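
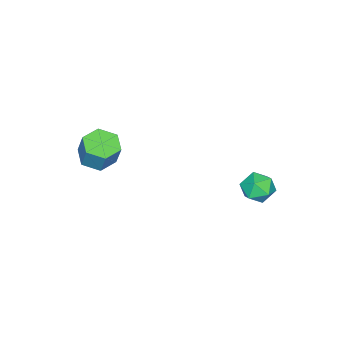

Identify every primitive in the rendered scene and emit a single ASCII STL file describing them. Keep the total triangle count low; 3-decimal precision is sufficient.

solid 
facet normal 0.292 0.648 0.703
outer loop
vertex -2.959 4.738 -0.981
vertex -3.764 4.442 -0.373
vertex -2.84 3.946 -0.3
endloop
endfacet
facet normal 0.851 0.410 0.328
outer loop
vertex -2.959 4.738 -0.981
vertex -2.84 3.946 -0.3
vertex -2.432 3.873 -1.267
endloop
endfacet
facet normal 0.740 0.569 -0.359
outer loop
vertex -2.959 4.738 -0.981
vertex -2.432 3.873 -1.267
vertex -3.105 4.325 -1.937
endloop
endfacet
facet normal 0.113 0.906 -0.409
outer loop
vertex -2.959 4.738 -0.981
vertex -3.105 4.325 -1.937
vertex -3.928 4.677 -1.385
endloop
endfacet
facet normal -0.164 0.955 0.248
outer loop
vertex -2.959 4.738 -0.981
vertex -3.928 4.677 -1.385
vertex -3.764 4.442 -0.373
endloop
endfacet
facet normal 0.870 -0.300 0.390
outer loop
vertex -2.432 3.873 -1.267
vertex -2.84 3.946 -0.3
vertex -2.912 3.043 -0.835
endloop
endfacet
facet normal -0.033 0.085 0.996
outer loop
vertex -2.84 3.946 -0.3
vertex -3.764 4.442 -0.373
vertex -3.735 3.395 -0.283
endloop
endfacet
facet normal -0.771 0.581 0.260
outer loop
vertex -3.764 4.442 -0.373
vertex -3.928 4.677 -1.385
vertex -4.408 3.847 -0.953
endloop
endfacet
facet normal -0.324 0.501 -0.802
outer loop
vertex -3.928 4.677 -1.385
vertex -3.105 4.325 -1.937
vertex -4.0 3.774 -1.92
endloop
endfacet
facet normal 0.690 -0.043 -0.722
outer loop
vertex -3.105 4.325 -1.937
vertex -2.432 3.873 -1.267
vertex -3.076 3.278 -1.847
endloop
endfacet
facet normal -0.113 -0.906 0.409
outer loop
vertex -3.881 2.982 -1.239
vertex -2.912 3.043 -0.835
vertex -3.735 3.395 -0.283
endloop
endfacet
facet normal -0.740 -0.569 0.359
outer loop
vertex -3.881 2.982 -1.239
vertex -3.735 3.395 -0.283
vertex -4.408 3.847 -0.953
endloop
endfacet
facet normal -0.851 -0.410 -0.328
outer loop
vertex -3.881 2.982 -1.239
vertex -4.408 3.847 -0.953
vertex -4.0 3.774 -1.92
endloop
endfacet
facet normal -0.292 -0.648 -0.703
outer loop
vertex -3.881 2.982 -1.239
vertex -4.0 3.774 -1.92
vertex -3.076 3.278 -1.847
endloop
endfacet
facet normal 0.164 -0.955 -0.248
outer loop
vertex -3.881 2.982 -1.239
vertex -3.076 3.278 -1.847
vertex -2.912 3.043 -0.835
endloop
endfacet
facet normal 0.324 -0.501 0.802
outer loop
vertex -3.735 3.395 -0.283
vertex -2.912 3.043 -0.835
vertex -2.84 3.946 -0.3
endloop
endfacet
facet normal -0.690 0.043 0.722
outer loop
vertex -4.408 3.847 -0.953
vertex -3.735 3.395 -0.283
vertex -3.764 4.442 -0.373
endloop
endfacet
facet normal -0.870 0.300 -0.390
outer loop
vertex -4.0 3.774 -1.92
vertex -4.408 3.847 -0.953
vertex -3.928 4.677 -1.385
endloop
endfacet
facet normal 0.033 -0.085 -0.996
outer loop
vertex -3.076 3.278 -1.847
vertex -4.0 3.774 -1.92
vertex -3.105 4.325 -1.937
endloop
endfacet
facet normal 0.771 -0.581 -0.260
outer loop
vertex -2.912 3.043 -0.835
vertex -3.076 3.278 -1.847
vertex -2.432 3.873 -1.267
endloop
endfacet
facet normal -0.187 -0.338 -0.922
outer loop
vertex 2.113 -2.233 1.659
vertex 1.408 -2.907 2.049
vertex 1.108 -1.943 1.757
endloop
endfacet
facet normal 0.223 0.900 -0.374
outer loop
vertex 2.113 -2.233 1.659
vertex 1.108 -1.943 1.757
vertex 2.397 -1.72 3.062
endloop
endfacet
facet normal 0.224 0.900 -0.375
outer loop
vertex 2.397 -1.72 3.062
vertex 1.108 -1.943 1.757
vertex 1.392 -1.43 3.159
endloop
endfacet
facet normal 0.187 0.338 0.923
outer loop
vertex 2.397 -1.72 3.062
vertex 1.392 -1.43 3.159
vertex 1.692 -2.393 3.451
endloop
endfacet
facet normal -0.187 -0.338 -0.922
outer loop
vertex 1.108 -1.943 1.757
vertex 1.408 -2.907 2.049
vertex 0.403 -2.617 2.147
endloop
endfacet
facet normal -0.717 0.689 -0.107
outer loop
vertex 1.108 -1.943 1.757
vertex 0.403 -2.617 2.147
vertex 1.392 -1.43 3.159
endloop
endfacet
facet normal -0.717 0.689 -0.107
outer loop
vertex 1.392 -1.43 3.159
vertex 0.403 -2.617 2.147
vertex 0.687 -2.104 3.549
endloop
endfacet
facet normal 0.187 0.338 0.922
outer loop
vertex 1.392 -1.43 3.159
vertex 0.687 -2.104 3.549
vertex 1.692 -2.393 3.451
endloop
endfacet
facet normal -0.187 -0.337 -0.923
outer loop
vertex 0.403 -2.617 2.147
vertex 1.408 -2.907 2.049
vertex 0.703 -3.58 2.438
endloop
endfacet
facet normal -0.940 -0.212 0.268
outer loop
vertex 0.403 -2.617 2.147
vertex 0.703 -3.58 2.438
vertex 0.687 -2.104 3.549
endloop
endfacet
facet normal -0.940 -0.212 0.268
outer loop
vertex 0.687 -2.104 3.549
vertex 0.703 -3.58 2.438
vertex 0.987 -3.067 3.841
endloop
endfacet
facet normal 0.187 0.338 0.922
outer loop
vertex 0.687 -2.104 3.549
vertex 0.987 -3.067 3.841
vertex 1.692 -2.393 3.451
endloop
endfacet
facet normal -0.187 -0.338 -0.923
outer loop
vertex 0.703 -3.58 2.438
vertex 1.408 -2.907 2.049
vertex 1.708 -3.87 2.341
endloop
endfacet
facet normal -0.224 -0.900 0.374
outer loop
vertex 0.703 -3.58 2.438
vertex 1.708 -3.87 2.341
vertex 0.987 -3.067 3.841
endloop
endfacet
facet normal -0.223 -0.900 0.375
outer loop
vertex 0.987 -3.067 3.841
vertex 1.708 -3.87 2.341
vertex 1.992 -3.357 3.743
endloop
endfacet
facet normal 0.187 0.338 0.922
outer loop
vertex 0.987 -3.067 3.841
vertex 1.992 -3.357 3.743
vertex 1.692 -2.393 3.451
endloop
endfacet
facet normal -0.187 -0.338 -0.922
outer loop
vertex 1.708 -3.87 2.341
vertex 1.408 -2.907 2.049
vertex 2.413 -3.196 1.951
endloop
endfacet
facet normal 0.717 -0.689 0.107
outer loop
vertex 1.708 -3.87 2.341
vertex 2.413 -3.196 1.951
vertex 1.992 -3.357 3.743
endloop
endfacet
facet normal 0.717 -0.689 0.107
outer loop
vertex 1.992 -3.357 3.743
vertex 2.413 -3.196 1.951
vertex 2.697 -2.683 3.353
endloop
endfacet
facet normal 0.187 0.338 0.922
outer loop
vertex 1.992 -3.357 3.743
vertex 2.697 -2.683 3.353
vertex 1.692 -2.393 3.451
endloop
endfacet
facet normal -0.187 -0.338 -0.922
outer loop
vertex 2.413 -3.196 1.951
vertex 1.408 -2.907 2.049
vertex 2.113 -2.233 1.659
endloop
endfacet
facet normal 0.940 0.212 -0.268
outer loop
vertex 2.413 -3.196 1.951
vertex 2.113 -2.233 1.659
vertex 2.697 -2.683 3.353
endloop
endfacet
facet normal 0.940 0.212 -0.268
outer loop
vertex 2.697 -2.683 3.353
vertex 2.113 -2.233 1.659
vertex 2.397 -1.72 3.062
endloop
endfacet
facet normal 0.187 0.337 0.923
outer loop
vertex 2.697 -2.683 3.353
vertex 2.397 -1.72 3.062
vertex 1.692 -2.393 3.451
endloop
endfacet

endsolid


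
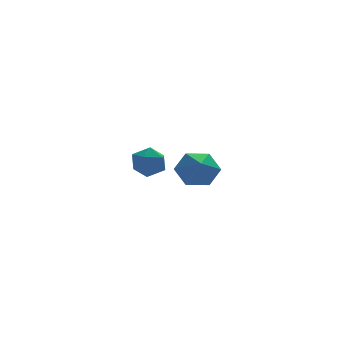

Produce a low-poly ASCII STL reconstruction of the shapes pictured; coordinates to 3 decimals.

solid 
facet normal 0.204 0.828 -0.523
outer loop
vertex 0.083 -2.899 2.485
vertex -0.891 -2.633 2.526
vertex -0.254 -2.333 3.25
endloop
endfacet
facet normal 0.719 -0.368 0.589
outer loop
vertex 0.083 -2.899 2.485
vertex -0.254 -2.333 3.25
vertex -1.229 -4.007 3.394
endloop
endfacet
facet normal 0.205 0.827 -0.523
outer loop
vertex -0.254 -2.333 3.25
vertex -0.891 -2.633 2.526
vertex -1.227 -2.066 3.291
endloop
endfacet
facet normal 0.057 0.053 0.997
outer loop
vertex -0.254 -2.333 3.25
vertex -1.227 -2.066 3.291
vertex -1.229 -4.007 3.394
endloop
endfacet
facet normal 0.204 0.827 -0.523
outer loop
vertex -1.227 -2.066 3.291
vertex -0.891 -2.633 2.526
vertex -1.864 -2.367 2.567
endloop
endfacet
facet normal -0.758 0.035 0.652
outer loop
vertex -1.227 -2.066 3.291
vertex -1.864 -2.367 2.567
vertex -1.229 -4.007 3.394
endloop
endfacet
facet normal 0.204 0.828 -0.523
outer loop
vertex -1.864 -2.367 2.567
vertex -0.891 -2.633 2.526
vertex -1.528 -2.933 1.802
endloop
endfacet
facet normal -0.910 -0.403 -0.101
outer loop
vertex -1.864 -2.367 2.567
vertex -1.528 -2.933 1.802
vertex -1.229 -4.007 3.394
endloop
endfacet
facet normal 0.205 0.827 -0.523
outer loop
vertex -1.528 -2.933 1.802
vertex -0.891 -2.633 2.526
vertex -0.554 -3.2 1.761
endloop
endfacet
facet normal -0.247 -0.824 -0.510
outer loop
vertex -1.528 -2.933 1.802
vertex -0.554 -3.2 1.761
vertex -1.229 -4.007 3.394
endloop
endfacet
facet normal 0.204 0.827 -0.523
outer loop
vertex -0.554 -3.2 1.761
vertex -0.891 -2.633 2.526
vertex 0.083 -2.899 2.485
endloop
endfacet
facet normal 0.568 -0.807 -0.164
outer loop
vertex -0.554 -3.2 1.761
vertex 0.083 -2.899 2.485
vertex -1.229 -4.007 3.394
endloop
endfacet
facet normal -0.213 0.642 0.737
outer loop
vertex -1.307 3.351 1.413
vertex -2.07 2.867 1.614
vertex -1.269 2.659 2.027
endloop
endfacet
facet normal 0.492 0.593 0.638
outer loop
vertex -1.307 3.351 1.413
vertex -1.269 2.659 2.027
vertex -0.591 2.764 1.406
endloop
endfacet
facet normal 0.633 0.773 -0.040
outer loop
vertex -1.307 3.351 1.413
vertex -0.591 2.764 1.406
vertex -0.974 3.037 0.609
endloop
endfacet
facet normal 0.015 0.933 -0.358
outer loop
vertex -1.307 3.351 1.413
vertex -0.974 3.037 0.609
vertex -1.888 3.101 0.738
endloop
endfacet
facet normal -0.509 0.852 0.122
outer loop
vertex -1.307 3.351 1.413
vertex -1.888 3.101 0.738
vertex -2.07 2.867 1.614
endloop
endfacet
facet normal 0.680 -0.090 0.728
outer loop
vertex -0.591 2.764 1.406
vertex -1.269 2.659 2.027
vertex -0.912 1.919 1.602
endloop
endfacet
facet normal -0.460 -0.010 0.888
outer loop
vertex -1.269 2.659 2.027
vertex -2.07 2.867 1.614
vertex -1.826 1.983 1.731
endloop
endfacet
facet normal -0.937 0.331 -0.106
outer loop
vertex -2.07 2.867 1.614
vertex -1.888 3.101 0.738
vertex -2.209 2.256 0.934
endloop
endfacet
facet normal -0.092 0.462 -0.882
outer loop
vertex -1.888 3.101 0.738
vertex -0.974 3.037 0.609
vertex -1.531 2.361 0.313
endloop
endfacet
facet normal 0.908 0.202 -0.367
outer loop
vertex -0.974 3.037 0.609
vertex -0.591 2.764 1.406
vertex -0.73 2.153 0.726
endloop
endfacet
facet normal -0.015 -0.933 0.358
outer loop
vertex -1.493 1.669 0.927
vertex -0.912 1.919 1.602
vertex -1.826 1.983 1.731
endloop
endfacet
facet normal -0.633 -0.773 0.040
outer loop
vertex -1.493 1.669 0.927
vertex -1.826 1.983 1.731
vertex -2.209 2.256 0.934
endloop
endfacet
facet normal -0.492 -0.593 -0.638
outer loop
vertex -1.493 1.669 0.927
vertex -2.209 2.256 0.934
vertex -1.531 2.361 0.313
endloop
endfacet
facet normal 0.213 -0.642 -0.737
outer loop
vertex -1.493 1.669 0.927
vertex -1.531 2.361 0.313
vertex -0.73 2.153 0.726
endloop
endfacet
facet normal 0.509 -0.852 -0.122
outer loop
vertex -1.493 1.669 0.927
vertex -0.73 2.153 0.726
vertex -0.912 1.919 1.602
endloop
endfacet
facet normal 0.092 -0.462 0.882
outer loop
vertex -1.826 1.983 1.731
vertex -0.912 1.919 1.602
vertex -1.269 2.659 2.027
endloop
endfacet
facet normal -0.908 -0.202 0.367
outer loop
vertex -2.209 2.256 0.934
vertex -1.826 1.983 1.731
vertex -2.07 2.867 1.614
endloop
endfacet
facet normal -0.680 0.090 -0.728
outer loop
vertex -1.531 2.361 0.313
vertex -2.209 2.256 0.934
vertex -1.888 3.101 0.738
endloop
endfacet
facet normal 0.460 0.010 -0.888
outer loop
vertex -0.73 2.153 0.726
vertex -1.531 2.361 0.313
vertex -0.974 3.037 0.609
endloop
endfacet
facet normal 0.937 -0.331 0.106
outer loop
vertex -0.912 1.919 1.602
vertex -0.73 2.153 0.726
vertex -0.591 2.764 1.406
endloop
endfacet

endsolid


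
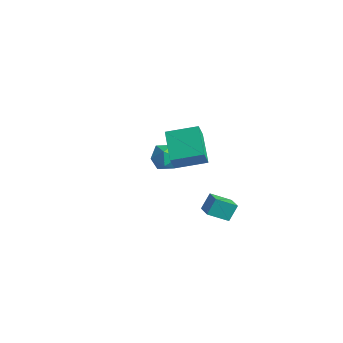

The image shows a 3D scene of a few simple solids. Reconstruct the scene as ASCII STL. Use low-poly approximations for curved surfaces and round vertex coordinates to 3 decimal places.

solid 
facet normal -0.595 -0.594 0.541
outer loop
vertex 1.39 -0.185 -1.383
vertex 0.724 0.212 -1.679
vertex 1.343 -0.825 -2.137
endloop
endfacet
facet normal 0.803 -0.478 0.356
outer loop
vertex 2.116 -0.052 -2.841
vertex 1.39 -0.185 -1.383
vertex 1.343 -0.825 -2.137
endloop
endfacet
facet normal -0.595 -0.594 0.541
outer loop
vertex 1.343 -0.825 -2.137
vertex 0.724 0.212 -1.679
vertex 0.677 -0.428 -2.433
endloop
endfacet
facet normal -0.047 -0.647 -0.761
outer loop
vertex 0.677 -0.428 -2.433
vertex 2.116 -0.052 -2.841
vertex 1.343 -0.825 -2.137
endloop
endfacet
facet normal 0.047 0.647 0.761
outer loop
vertex 1.39 -0.185 -1.383
vertex 1.497 0.985 -2.383
vertex 0.724 0.212 -1.679
endloop
endfacet
facet normal 0.803 -0.478 0.356
outer loop
vertex 2.163 0.588 -2.087
vertex 1.39 -0.185 -1.383
vertex 2.116 -0.052 -2.841
endloop
endfacet
facet normal 0.047 0.647 0.761
outer loop
vertex 2.163 0.588 -2.087
vertex 1.497 0.985 -2.383
vertex 1.39 -0.185 -1.383
endloop
endfacet
facet normal -0.803 0.478 -0.356
outer loop
vertex 0.724 0.212 -1.679
vertex 1.497 0.985 -2.383
vertex 0.677 -0.428 -2.433
endloop
endfacet
facet normal -0.047 -0.647 -0.761
outer loop
vertex 1.45 0.345 -3.137
vertex 2.116 -0.052 -2.841
vertex 0.677 -0.428 -2.433
endloop
endfacet
facet normal -0.803 0.478 -0.356
outer loop
vertex 0.677 -0.428 -2.433
vertex 1.497 0.985 -2.383
vertex 1.45 0.345 -3.137
endloop
endfacet
facet normal 0.595 0.594 -0.541
outer loop
vertex 1.45 0.345 -3.137
vertex 2.163 0.588 -2.087
vertex 2.116 -0.052 -2.841
endloop
endfacet
facet normal 0.595 0.594 -0.541
outer loop
vertex 1.497 0.985 -2.383
vertex 2.163 0.588 -2.087
vertex 1.45 0.345 -3.137
endloop
endfacet
facet normal -0.675 0.627 0.388
outer loop
vertex -0.211 -2.142 4.647
vertex 0.966 -1.081 4.981
vertex -0.374 -1.594 3.479
endloop
endfacet
facet normal -0.727 -0.655 -0.206
outer loop
vertex 0.774 -2.659 2.819
vertex -0.211 -2.142 4.647
vertex -0.374 -1.594 3.479
endloop
endfacet
facet normal -0.676 0.626 0.389
outer loop
vertex -0.374 -1.594 3.479
vertex 0.966 -1.081 4.981
vertex 0.803 -0.532 3.814
endloop
endfacet
facet normal -0.125 0.422 -0.898
outer loop
vertex 0.803 -0.532 3.814
vertex 0.774 -2.659 2.819
vertex -0.374 -1.594 3.479
endloop
endfacet
facet normal 0.125 -0.422 0.898
outer loop
vertex -0.211 -2.142 4.647
vertex 2.114 -2.146 4.321
vertex 0.966 -1.081 4.981
endloop
endfacet
facet normal -0.727 -0.655 -0.207
outer loop
vertex 0.937 -3.208 3.986
vertex -0.211 -2.142 4.647
vertex 0.774 -2.659 2.819
endloop
endfacet
facet normal 0.125 -0.422 0.898
outer loop
vertex 0.937 -3.208 3.986
vertex 2.114 -2.146 4.321
vertex -0.211 -2.142 4.647
endloop
endfacet
facet normal 0.727 0.655 0.207
outer loop
vertex 0.966 -1.081 4.981
vertex 2.114 -2.146 4.321
vertex 0.803 -0.532 3.814
endloop
endfacet
facet normal -0.125 0.422 -0.898
outer loop
vertex 1.951 -1.598 3.153
vertex 0.774 -2.659 2.819
vertex 0.803 -0.532 3.814
endloop
endfacet
facet normal 0.727 0.655 0.206
outer loop
vertex 0.803 -0.532 3.814
vertex 2.114 -2.146 4.321
vertex 1.951 -1.598 3.153
endloop
endfacet
facet normal 0.675 -0.627 -0.389
outer loop
vertex 1.951 -1.598 3.153
vertex 0.937 -3.208 3.986
vertex 0.774 -2.659 2.819
endloop
endfacet
facet normal 0.676 -0.627 -0.388
outer loop
vertex 2.114 -2.146 4.321
vertex 0.937 -3.208 3.986
vertex 1.951 -1.598 3.153
endloop
endfacet
facet normal -0.952 0.301 0.065
outer loop
vertex -2.615 0.952 -0.61
vertex -2.876 0.179 -0.855
vertex -2.766 0.349 -0.028
endloop
endfacet
facet normal -0.541 0.650 0.533
outer loop
vertex -2.615 0.952 -0.61
vertex -2.766 0.349 -0.028
vertex -2.084 0.854 0.048
endloop
endfacet
facet normal -0.027 0.985 0.169
outer loop
vertex -2.615 0.952 -0.61
vertex -2.084 0.854 0.048
vertex -1.774 0.996 -0.732
endloop
endfacet
facet normal -0.120 0.843 -0.525
outer loop
vertex -2.615 0.952 -0.61
vertex -1.774 0.996 -0.732
vertex -2.263 0.579 -1.29
endloop
endfacet
facet normal -0.691 0.420 -0.588
outer loop
vertex -2.615 0.952 -0.61
vertex -2.263 0.579 -1.29
vertex -2.876 0.179 -0.855
endloop
endfacet
facet normal -0.231 0.168 0.958
outer loop
vertex -2.084 0.854 0.048
vertex -2.766 0.349 -0.028
vertex -2.017 0.021 0.21
endloop
endfacet
facet normal -0.895 -0.399 0.201
outer loop
vertex -2.766 0.349 -0.028
vertex -2.876 0.179 -0.855
vertex -2.506 -0.396 -0.348
endloop
endfacet
facet normal -0.474 -0.205 -0.856
outer loop
vertex -2.876 0.179 -0.855
vertex -2.263 0.579 -1.29
vertex -2.196 -0.254 -1.128
endloop
endfacet
facet normal 0.450 0.480 -0.753
outer loop
vertex -2.263 0.579 -1.29
vertex -1.774 0.996 -0.732
vertex -1.514 0.251 -1.052
endloop
endfacet
facet normal 0.600 0.710 0.368
outer loop
vertex -1.774 0.996 -0.732
vertex -2.084 0.854 0.048
vertex -1.404 0.421 -0.225
endloop
endfacet
facet normal 0.120 -0.843 0.525
outer loop
vertex -1.665 -0.352 -0.47
vertex -2.017 0.021 0.21
vertex -2.506 -0.396 -0.348
endloop
endfacet
facet normal 0.027 -0.985 -0.169
outer loop
vertex -1.665 -0.352 -0.47
vertex -2.506 -0.396 -0.348
vertex -2.196 -0.254 -1.128
endloop
endfacet
facet normal 0.541 -0.650 -0.533
outer loop
vertex -1.665 -0.352 -0.47
vertex -2.196 -0.254 -1.128
vertex -1.514 0.251 -1.052
endloop
endfacet
facet normal 0.952 -0.301 -0.065
outer loop
vertex -1.665 -0.352 -0.47
vertex -1.514 0.251 -1.052
vertex -1.404 0.421 -0.225
endloop
endfacet
facet normal 0.691 -0.420 0.588
outer loop
vertex -1.665 -0.352 -0.47
vertex -1.404 0.421 -0.225
vertex -2.017 0.021 0.21
endloop
endfacet
facet normal -0.450 -0.480 0.753
outer loop
vertex -2.506 -0.396 -0.348
vertex -2.017 0.021 0.21
vertex -2.766 0.349 -0.028
endloop
endfacet
facet normal -0.600 -0.710 -0.368
outer loop
vertex -2.196 -0.254 -1.128
vertex -2.506 -0.396 -0.348
vertex -2.876 0.179 -0.855
endloop
endfacet
facet normal 0.231 -0.168 -0.958
outer loop
vertex -1.514 0.251 -1.052
vertex -2.196 -0.254 -1.128
vertex -2.263 0.579 -1.29
endloop
endfacet
facet normal 0.895 0.399 -0.201
outer loop
vertex -1.404 0.421 -0.225
vertex -1.514 0.251 -1.052
vertex -1.774 0.996 -0.732
endloop
endfacet
facet normal 0.474 0.205 0.856
outer loop
vertex -2.017 0.021 0.21
vertex -1.404 0.421 -0.225
vertex -2.084 0.854 0.048
endloop
endfacet

endsolid


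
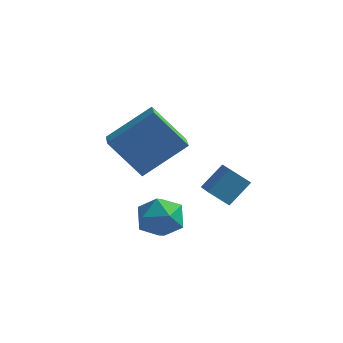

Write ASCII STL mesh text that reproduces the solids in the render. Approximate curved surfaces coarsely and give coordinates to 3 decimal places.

solid 
facet normal -0.732 0.681 0.022
outer loop
vertex -2.207 1.633 -3.748
vertex -2.528 1.264 -3.025
vertex -1.934 1.901 -2.963
endloop
endfacet
facet normal -0.141 0.951 -0.275
outer loop
vertex -2.207 1.633 -3.748
vertex -1.934 1.901 -2.963
vertex -1.36 1.798 -3.613
endloop
endfacet
facet normal 0.027 0.545 -0.838
outer loop
vertex -2.207 1.633 -3.748
vertex -1.36 1.798 -3.613
vertex -1.6 1.098 -4.076
endloop
endfacet
facet normal -0.458 0.024 -0.888
outer loop
vertex -2.207 1.633 -3.748
vertex -1.6 1.098 -4.076
vertex -2.321 0.768 -3.713
endloop
endfacet
facet normal -0.928 0.108 -0.357
outer loop
vertex -2.207 1.633 -3.748
vertex -2.321 0.768 -3.713
vertex -2.528 1.264 -3.025
endloop
endfacet
facet normal 0.388 0.900 0.200
outer loop
vertex -1.36 1.798 -3.613
vertex -1.934 1.901 -2.963
vertex -1.159 1.532 -2.807
endloop
endfacet
facet normal -0.567 0.462 0.682
outer loop
vertex -1.934 1.901 -2.963
vertex -2.528 1.264 -3.025
vertex -1.88 1.202 -2.444
endloop
endfacet
facet normal -0.884 -0.463 0.068
outer loop
vertex -2.528 1.264 -3.025
vertex -2.321 0.768 -3.713
vertex -2.12 0.502 -2.907
endloop
endfacet
facet normal -0.125 -0.598 -0.792
outer loop
vertex -2.321 0.768 -3.713
vertex -1.6 1.098 -4.076
vertex -1.546 0.399 -3.557
endloop
endfacet
facet normal 0.660 0.244 -0.710
outer loop
vertex -1.6 1.098 -4.076
vertex -1.36 1.798 -3.613
vertex -0.952 1.036 -3.495
endloop
endfacet
facet normal 0.458 -0.024 0.888
outer loop
vertex -1.273 0.667 -2.772
vertex -1.159 1.532 -2.807
vertex -1.88 1.202 -2.444
endloop
endfacet
facet normal -0.027 -0.545 0.838
outer loop
vertex -1.273 0.667 -2.772
vertex -1.88 1.202 -2.444
vertex -2.12 0.502 -2.907
endloop
endfacet
facet normal 0.141 -0.951 0.275
outer loop
vertex -1.273 0.667 -2.772
vertex -2.12 0.502 -2.907
vertex -1.546 0.399 -3.557
endloop
endfacet
facet normal 0.732 -0.681 -0.022
outer loop
vertex -1.273 0.667 -2.772
vertex -1.546 0.399 -3.557
vertex -0.952 1.036 -3.495
endloop
endfacet
facet normal 0.928 -0.108 0.357
outer loop
vertex -1.273 0.667 -2.772
vertex -0.952 1.036 -3.495
vertex -1.159 1.532 -2.807
endloop
endfacet
facet normal 0.125 0.598 0.792
outer loop
vertex -1.88 1.202 -2.444
vertex -1.159 1.532 -2.807
vertex -1.934 1.901 -2.963
endloop
endfacet
facet normal -0.660 -0.244 0.710
outer loop
vertex -2.12 0.502 -2.907
vertex -1.88 1.202 -2.444
vertex -2.528 1.264 -3.025
endloop
endfacet
facet normal -0.388 -0.900 -0.200
outer loop
vertex -1.546 0.399 -3.557
vertex -2.12 0.502 -2.907
vertex -2.321 0.768 -3.713
endloop
endfacet
facet normal 0.567 -0.462 -0.682
outer loop
vertex -0.952 1.036 -3.495
vertex -1.546 0.399 -3.557
vertex -1.6 1.098 -4.076
endloop
endfacet
facet normal 0.884 0.463 -0.068
outer loop
vertex -1.159 1.532 -2.807
vertex -0.952 1.036 -3.495
vertex -1.36 1.798 -3.613
endloop
endfacet
facet normal -0.505 0.783 -0.362
outer loop
vertex -0.942 2.88 -2.804
vertex -0.431 3.555 -2.056
vertex -0.274 3.035 -3.402
endloop
endfacet
facet normal -0.454 -0.597 -0.661
outer loop
vertex 0.171 2.345 -3.084
vertex -0.942 2.88 -2.804
vertex -0.274 3.035 -3.402
endloop
endfacet
facet normal -0.505 0.784 -0.362
outer loop
vertex -0.274 3.035 -3.402
vertex -0.431 3.555 -2.056
vertex 0.238 3.71 -2.654
endloop
endfacet
facet normal 0.734 0.171 -0.657
outer loop
vertex 0.238 3.71 -2.654
vertex 0.171 2.345 -3.084
vertex -0.274 3.035 -3.402
endloop
endfacet
facet normal -0.735 -0.171 0.656
outer loop
vertex -0.942 2.88 -2.804
vertex 0.014 2.865 -1.738
vertex -0.431 3.555 -2.056
endloop
endfacet
facet normal -0.453 -0.597 -0.662
outer loop
vertex -0.498 2.19 -2.486
vertex -0.942 2.88 -2.804
vertex 0.171 2.345 -3.084
endloop
endfacet
facet normal -0.735 -0.170 0.657
outer loop
vertex -0.498 2.19 -2.486
vertex 0.014 2.865 -1.738
vertex -0.942 2.88 -2.804
endloop
endfacet
facet normal 0.453 0.597 0.662
outer loop
vertex -0.431 3.555 -2.056
vertex 0.014 2.865 -1.738
vertex 0.238 3.71 -2.654
endloop
endfacet
facet normal 0.735 0.171 -0.656
outer loop
vertex 0.682 3.02 -2.336
vertex 0.171 2.345 -3.084
vertex 0.238 3.71 -2.654
endloop
endfacet
facet normal 0.454 0.597 0.662
outer loop
vertex 0.238 3.71 -2.654
vertex 0.014 2.865 -1.738
vertex 0.682 3.02 -2.336
endloop
endfacet
facet normal 0.505 -0.783 0.362
outer loop
vertex 0.682 3.02 -2.336
vertex -0.498 2.19 -2.486
vertex 0.171 2.345 -3.084
endloop
endfacet
facet normal 0.505 -0.784 0.361
outer loop
vertex 0.014 2.865 -1.738
vertex -0.498 2.19 -2.486
vertex 0.682 3.02 -2.336
endloop
endfacet
facet normal -0.651 -0.492 -0.578
outer loop
vertex -3.327 0.728 0.148
vertex -3.716 1.677 -0.221
vertex -2.181 0.704 -1.121
endloop
endfacet
facet normal 0.357 -0.871 0.339
outer loop
vertex -0.964 1.623 -0.039
vertex -3.327 0.728 0.148
vertex -2.181 0.704 -1.121
endloop
endfacet
facet normal -0.651 -0.492 -0.578
outer loop
vertex -2.181 0.704 -1.121
vertex -3.716 1.677 -0.221
vertex -2.57 1.653 -1.49
endloop
endfacet
facet normal 0.670 -0.014 -0.742
outer loop
vertex -2.57 1.653 -1.49
vertex -0.964 1.623 -0.039
vertex -2.181 0.704 -1.121
endloop
endfacet
facet normal -0.670 0.014 0.742
outer loop
vertex -3.327 0.728 0.148
vertex -2.499 2.596 0.861
vertex -3.716 1.677 -0.221
endloop
endfacet
facet normal 0.357 -0.871 0.339
outer loop
vertex -2.11 1.647 1.23
vertex -3.327 0.728 0.148
vertex -0.964 1.623 -0.039
endloop
endfacet
facet normal -0.670 0.014 0.742
outer loop
vertex -2.11 1.647 1.23
vertex -2.499 2.596 0.861
vertex -3.327 0.728 0.148
endloop
endfacet
facet normal -0.357 0.871 -0.339
outer loop
vertex -3.716 1.677 -0.221
vertex -2.499 2.596 0.861
vertex -2.57 1.653 -1.49
endloop
endfacet
facet normal 0.670 -0.014 -0.742
outer loop
vertex -1.353 2.572 -0.408
vertex -0.964 1.623 -0.039
vertex -2.57 1.653 -1.49
endloop
endfacet
facet normal -0.357 0.871 -0.339
outer loop
vertex -2.57 1.653 -1.49
vertex -2.499 2.596 0.861
vertex -1.353 2.572 -0.408
endloop
endfacet
facet normal 0.651 0.492 0.578
outer loop
vertex -1.353 2.572 -0.408
vertex -2.11 1.647 1.23
vertex -0.964 1.623 -0.039
endloop
endfacet
facet normal 0.651 0.492 0.578
outer loop
vertex -2.499 2.596 0.861
vertex -2.11 1.647 1.23
vertex -1.353 2.572 -0.408
endloop
endfacet

endsolid


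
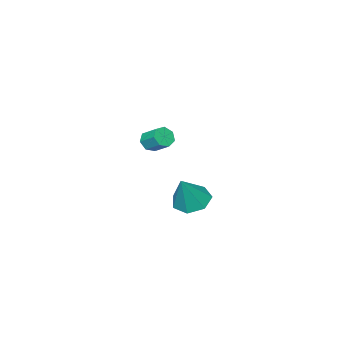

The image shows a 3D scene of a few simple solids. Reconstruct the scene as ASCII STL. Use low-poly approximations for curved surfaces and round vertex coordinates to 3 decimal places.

solid 
facet normal -0.003 -0.829 -0.559
outer loop
vertex 4.027 -1.776 3.178
vertex 3.528 -1.971 3.47
vertex 3.565 -1.631 2.965
endloop
endfacet
facet normal 0.487 0.486 -0.725
outer loop
vertex 4.027 -1.776 3.178
vertex 3.565 -1.631 2.965
vertex 4.031 -0.855 3.798
endloop
endfacet
facet normal 0.488 0.485 -0.725
outer loop
vertex 4.031 -0.855 3.798
vertex 3.565 -1.631 2.965
vertex 3.569 -0.71 3.584
endloop
endfacet
facet normal 0.003 0.831 0.557
outer loop
vertex 4.031 -0.855 3.798
vertex 3.569 -0.71 3.584
vertex 3.532 -1.049 4.09
endloop
endfacet
facet normal -0.004 -0.829 -0.559
outer loop
vertex 3.565 -1.631 2.965
vertex 3.528 -1.971 3.47
vertex 3.075 -1.741 3.132
endloop
endfacet
facet normal -0.378 0.518 -0.768
outer loop
vertex 3.565 -1.631 2.965
vertex 3.075 -1.741 3.132
vertex 3.569 -0.71 3.584
endloop
endfacet
facet normal -0.379 0.518 -0.767
outer loop
vertex 3.569 -0.71 3.584
vertex 3.075 -1.741 3.132
vertex 3.079 -0.82 3.752
endloop
endfacet
facet normal 0.004 0.831 0.557
outer loop
vertex 3.569 -0.71 3.584
vertex 3.079 -0.82 3.752
vertex 3.532 -1.049 4.09
endloop
endfacet
facet normal -0.005 -0.830 -0.558
outer loop
vertex 3.075 -1.741 3.132
vertex 3.528 -1.971 3.47
vertex 2.926 -2.024 3.554
endloop
endfacet
facet normal -0.960 0.160 -0.232
outer loop
vertex 3.075 -1.741 3.132
vertex 2.926 -2.024 3.554
vertex 3.079 -0.82 3.752
endloop
endfacet
facet normal -0.959 0.160 -0.232
outer loop
vertex 3.079 -0.82 3.752
vertex 2.926 -2.024 3.554
vertex 2.93 -1.103 4.173
endloop
endfacet
facet normal 0.003 0.829 0.559
outer loop
vertex 3.079 -0.82 3.752
vertex 2.93 -1.103 4.173
vertex 3.532 -1.049 4.09
endloop
endfacet
facet normal -0.005 -0.830 -0.558
outer loop
vertex 2.926 -2.024 3.554
vertex 3.528 -1.971 3.47
vertex 3.23 -2.267 3.913
endloop
endfacet
facet normal -0.819 -0.318 0.478
outer loop
vertex 2.926 -2.024 3.554
vertex 3.23 -2.267 3.913
vertex 2.93 -1.103 4.173
endloop
endfacet
facet normal -0.819 -0.318 0.478
outer loop
vertex 2.93 -1.103 4.173
vertex 3.23 -2.267 3.913
vertex 3.234 -1.346 4.532
endloop
endfacet
facet normal 0.003 0.829 0.559
outer loop
vertex 2.93 -1.103 4.173
vertex 3.234 -1.346 4.532
vertex 3.532 -1.049 4.09
endloop
endfacet
facet normal -0.003 -0.830 -0.557
outer loop
vertex 3.23 -2.267 3.913
vertex 3.528 -1.971 3.47
vertex 3.759 -2.286 3.938
endloop
endfacet
facet normal -0.059 -0.557 0.829
outer loop
vertex 3.23 -2.267 3.913
vertex 3.759 -2.286 3.938
vertex 3.234 -1.346 4.532
endloop
endfacet
facet normal -0.061 -0.557 0.828
outer loop
vertex 3.234 -1.346 4.532
vertex 3.759 -2.286 3.938
vertex 3.763 -1.365 4.558
endloop
endfacet
facet normal 0.002 0.829 0.559
outer loop
vertex 3.234 -1.346 4.532
vertex 3.763 -1.365 4.558
vertex 3.532 -1.049 4.09
endloop
endfacet
facet normal -0.002 -0.830 -0.558
outer loop
vertex 3.759 -2.286 3.938
vertex 3.528 -1.971 3.47
vertex 4.113 -2.068 3.612
endloop
endfacet
facet normal 0.742 -0.376 0.554
outer loop
vertex 3.759 -2.286 3.938
vertex 4.113 -2.068 3.612
vertex 3.763 -1.365 4.558
endloop
endfacet
facet normal 0.743 -0.376 0.554
outer loop
vertex 3.763 -1.365 4.558
vertex 4.113 -2.068 3.612
vertex 4.117 -1.147 4.231
endloop
endfacet
facet normal 0.004 0.830 0.558
outer loop
vertex 3.763 -1.365 4.558
vertex 4.117 -1.147 4.231
vertex 3.532 -1.049 4.09
endloop
endfacet
facet normal -0.002 -0.830 -0.558
outer loop
vertex 4.113 -2.068 3.612
vertex 3.528 -1.971 3.47
vertex 4.027 -1.776 3.178
endloop
endfacet
facet normal 0.987 0.088 -0.137
outer loop
vertex 4.113 -2.068 3.612
vertex 4.027 -1.776 3.178
vertex 4.117 -1.147 4.231
endloop
endfacet
facet normal 0.987 0.088 -0.137
outer loop
vertex 4.117 -1.147 4.231
vertex 4.027 -1.776 3.178
vertex 4.031 -0.855 3.798
endloop
endfacet
facet normal 0.004 0.829 0.559
outer loop
vertex 4.117 -1.147 4.231
vertex 4.031 -0.855 3.798
vertex 3.532 -1.049 4.09
endloop
endfacet
facet normal -0.486 -0.104 -0.868
outer loop
vertex -0.405 -4.435 -3.448
vertex -1.275 -3.987 -3.015
vertex -0.464 -3.512 -3.526
endloop
endfacet
facet normal 0.996 0.058 -0.072
outer loop
vertex -0.405 -4.435 -3.448
vertex -0.464 -3.512 -3.526
vertex -0.285 -3.773 -1.245
endloop
endfacet
facet normal -0.485 -0.105 -0.868
outer loop
vertex -0.464 -3.512 -3.526
vertex -1.275 -3.987 -3.015
vertex -1.134 -2.947 -3.22
endloop
endfacet
facet normal 0.654 0.756 0.035
outer loop
vertex -0.464 -3.512 -3.526
vertex -1.134 -2.947 -3.22
vertex -0.285 -3.773 -1.245
endloop
endfacet
facet normal -0.485 -0.105 -0.868
outer loop
vertex -1.134 -2.947 -3.22
vertex -1.275 -3.987 -3.015
vertex -1.91 -3.165 -2.76
endloop
endfacet
facet normal -0.024 0.919 0.395
outer loop
vertex -1.134 -2.947 -3.22
vertex -1.91 -3.165 -2.76
vertex -0.285 -3.773 -1.245
endloop
endfacet
facet normal -0.485 -0.105 -0.868
outer loop
vertex -1.91 -3.165 -2.76
vertex -1.275 -3.987 -3.015
vertex -2.208 -4.003 -2.492
endloop
endfacet
facet normal -0.528 0.423 0.736
outer loop
vertex -1.91 -3.165 -2.76
vertex -2.208 -4.003 -2.492
vertex -0.285 -3.773 -1.245
endloop
endfacet
facet normal -0.485 -0.105 -0.868
outer loop
vertex -2.208 -4.003 -2.492
vertex -1.275 -3.987 -3.015
vertex -1.803 -4.829 -2.618
endloop
endfacet
facet normal -0.478 -0.357 0.803
outer loop
vertex -2.208 -4.003 -2.492
vertex -1.803 -4.829 -2.618
vertex -0.285 -3.773 -1.245
endloop
endfacet
facet normal -0.486 -0.104 -0.868
outer loop
vertex -1.803 -4.829 -2.618
vertex -1.275 -3.987 -3.015
vertex -1.001 -5.021 -3.044
endloop
endfacet
facet normal 0.089 -0.835 0.544
outer loop
vertex -1.803 -4.829 -2.618
vertex -1.001 -5.021 -3.044
vertex -0.285 -3.773 -1.245
endloop
endfacet
facet normal -0.486 -0.104 -0.868
outer loop
vertex -1.001 -5.021 -3.044
vertex -1.275 -3.987 -3.015
vertex -0.405 -4.435 -3.448
endloop
endfacet
facet normal 0.744 -0.650 0.155
outer loop
vertex -1.001 -5.021 -3.044
vertex -0.405 -4.435 -3.448
vertex -0.285 -3.773 -1.245
endloop
endfacet

endsolid


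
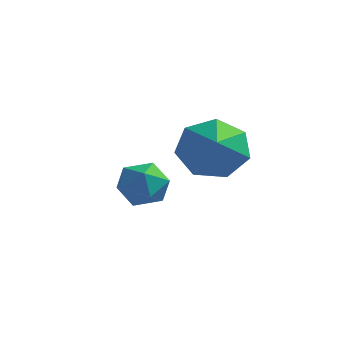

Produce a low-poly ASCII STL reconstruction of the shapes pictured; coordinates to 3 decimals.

solid 
facet normal -0.091 -0.081 0.993
outer loop
vertex -0.257 3.169 -0.981
vertex -0.894 2.597 -1.086
vertex -0.077 2.327 -1.033
endloop
endfacet
facet normal 0.581 0.074 0.810
outer loop
vertex -0.257 3.169 -0.981
vertex -0.077 2.327 -1.033
vertex 0.42 2.901 -1.442
endloop
endfacet
facet normal 0.574 0.688 0.444
outer loop
vertex -0.257 3.169 -0.981
vertex 0.42 2.901 -1.442
vertex -0.09 3.525 -1.749
endloop
endfacet
facet normal -0.102 0.911 0.400
outer loop
vertex -0.257 3.169 -0.981
vertex -0.09 3.525 -1.749
vertex -0.902 3.337 -1.528
endloop
endfacet
facet normal -0.513 0.436 0.739
outer loop
vertex -0.257 3.169 -0.981
vertex -0.902 3.337 -1.528
vertex -0.894 2.597 -1.086
endloop
endfacet
facet normal 0.816 -0.439 0.375
outer loop
vertex 0.42 2.901 -1.442
vertex -0.077 2.327 -1.033
vertex 0.202 2.163 -1.832
endloop
endfacet
facet normal -0.272 -0.690 0.671
outer loop
vertex -0.077 2.327 -1.033
vertex -0.894 2.597 -1.086
vertex -0.61 1.975 -1.611
endloop
endfacet
facet normal -0.955 0.145 0.260
outer loop
vertex -0.894 2.597 -1.086
vertex -0.902 3.337 -1.528
vertex -1.12 2.599 -1.918
endloop
endfacet
facet normal -0.290 0.913 -0.289
outer loop
vertex -0.902 3.337 -1.528
vertex -0.09 3.525 -1.749
vertex -0.623 3.173 -2.327
endloop
endfacet
facet normal 0.805 0.551 -0.217
outer loop
vertex -0.09 3.525 -1.749
vertex 0.42 2.901 -1.442
vertex 0.194 2.903 -2.274
endloop
endfacet
facet normal 0.102 -0.911 -0.400
outer loop
vertex -0.443 2.331 -2.379
vertex 0.202 2.163 -1.832
vertex -0.61 1.975 -1.611
endloop
endfacet
facet normal -0.574 -0.688 -0.444
outer loop
vertex -0.443 2.331 -2.379
vertex -0.61 1.975 -1.611
vertex -1.12 2.599 -1.918
endloop
endfacet
facet normal -0.581 -0.074 -0.810
outer loop
vertex -0.443 2.331 -2.379
vertex -1.12 2.599 -1.918
vertex -0.623 3.173 -2.327
endloop
endfacet
facet normal 0.091 0.081 -0.993
outer loop
vertex -0.443 2.331 -2.379
vertex -0.623 3.173 -2.327
vertex 0.194 2.903 -2.274
endloop
endfacet
facet normal 0.513 -0.436 -0.739
outer loop
vertex -0.443 2.331 -2.379
vertex 0.194 2.903 -2.274
vertex 0.202 2.163 -1.832
endloop
endfacet
facet normal 0.290 -0.913 0.289
outer loop
vertex -0.61 1.975 -1.611
vertex 0.202 2.163 -1.832
vertex -0.077 2.327 -1.033
endloop
endfacet
facet normal -0.805 -0.551 0.217
outer loop
vertex -1.12 2.599 -1.918
vertex -0.61 1.975 -1.611
vertex -0.894 2.597 -1.086
endloop
endfacet
facet normal -0.816 0.439 -0.375
outer loop
vertex -0.623 3.173 -2.327
vertex -1.12 2.599 -1.918
vertex -0.902 3.337 -1.528
endloop
endfacet
facet normal 0.272 0.690 -0.671
outer loop
vertex 0.194 2.903 -2.274
vertex -0.623 3.173 -2.327
vertex -0.09 3.525 -1.749
endloop
endfacet
facet normal 0.955 -0.145 -0.260
outer loop
vertex 0.202 2.163 -1.832
vertex 0.194 2.903 -2.274
vertex 0.42 2.901 -1.442
endloop
endfacet
facet normal -0.439 0.745 -0.502
outer loop
vertex 3.428 1.782 0.462
vertex 2.504 1.435 0.756
vertex 3.116 2.115 1.23
endloop
endfacet
facet normal 0.936 0.098 0.338
outer loop
vertex 3.428 1.782 0.462
vertex 3.116 2.115 1.23
vertex 3.196 0.265 1.544
endloop
endfacet
facet normal -0.440 0.745 -0.501
outer loop
vertex 3.116 2.115 1.23
vertex 2.504 1.435 0.756
vertex 2.343 1.935 1.642
endloop
endfacet
facet normal 0.433 0.169 0.886
outer loop
vertex 3.116 2.115 1.23
vertex 2.343 1.935 1.642
vertex 3.196 0.265 1.544
endloop
endfacet
facet normal -0.440 0.745 -0.501
outer loop
vertex 2.343 1.935 1.642
vertex 2.504 1.435 0.756
vertex 1.692 1.379 1.387
endloop
endfacet
facet normal -0.228 -0.173 0.958
outer loop
vertex 2.343 1.935 1.642
vertex 1.692 1.379 1.387
vertex 3.196 0.265 1.544
endloop
endfacet
facet normal -0.441 0.744 -0.502
outer loop
vertex 1.692 1.379 1.387
vertex 2.504 1.435 0.756
vertex 1.653 0.864 0.657
endloop
endfacet
facet normal -0.548 -0.669 0.502
outer loop
vertex 1.692 1.379 1.387
vertex 1.653 0.864 0.657
vertex 3.196 0.265 1.544
endloop
endfacet
facet normal -0.441 0.744 -0.502
outer loop
vertex 1.653 0.864 0.657
vertex 2.504 1.435 0.756
vertex 2.255 0.779 0.002
endloop
endfacet
facet normal -0.287 -0.948 -0.141
outer loop
vertex 1.653 0.864 0.657
vertex 2.255 0.779 0.002
vertex 3.196 0.265 1.544
endloop
endfacet
facet normal -0.441 0.744 -0.502
outer loop
vertex 2.255 0.779 0.002
vertex 2.504 1.435 0.756
vertex 3.045 1.188 -0.085
endloop
endfacet
facet normal 0.359 -0.797 -0.485
outer loop
vertex 2.255 0.779 0.002
vertex 3.045 1.188 -0.085
vertex 3.196 0.265 1.544
endloop
endfacet
facet normal -0.439 0.745 -0.502
outer loop
vertex 3.045 1.188 -0.085
vertex 2.504 1.435 0.756
vertex 3.428 1.782 0.462
endloop
endfacet
facet normal 0.903 -0.332 -0.272
outer loop
vertex 3.045 1.188 -0.085
vertex 3.428 1.782 0.462
vertex 3.196 0.265 1.544
endloop
endfacet

endsolid


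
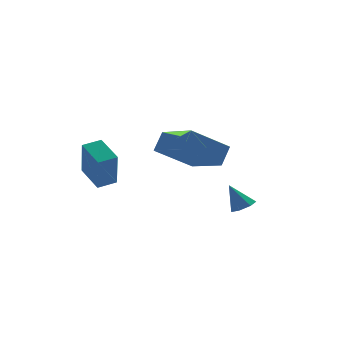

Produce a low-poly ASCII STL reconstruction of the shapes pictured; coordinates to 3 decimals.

solid 
facet normal -0.977 -0.151 -0.148
outer loop
vertex -2.717 0.095 -1.14
vertex -3.007 1.479 -0.639
vertex -2.552 0.782 -2.937
endloop
endfacet
facet normal 0.193 -0.922 -0.335
outer loop
vertex -1.653 0.921 -2.801
vertex -2.717 0.095 -1.14
vertex -2.552 0.782 -2.937
endloop
endfacet
facet normal -0.977 -0.152 -0.147
outer loop
vertex -2.552 0.782 -2.937
vertex -3.007 1.479 -0.639
vertex -2.843 2.165 -2.435
endloop
endfacet
facet normal 0.086 0.356 -0.931
outer loop
vertex -2.843 2.165 -2.435
vertex -1.653 0.921 -2.801
vertex -2.552 0.782 -2.937
endloop
endfacet
facet normal -0.086 -0.355 0.931
outer loop
vertex -2.717 0.095 -1.14
vertex -2.108 1.618 -0.503
vertex -3.007 1.479 -0.639
endloop
endfacet
facet normal 0.194 -0.922 -0.335
outer loop
vertex -1.817 0.235 -1.005
vertex -2.717 0.095 -1.14
vertex -1.653 0.921 -2.801
endloop
endfacet
facet normal -0.084 -0.356 0.931
outer loop
vertex -1.817 0.235 -1.005
vertex -2.108 1.618 -0.503
vertex -2.717 0.095 -1.14
endloop
endfacet
facet normal -0.193 0.922 0.335
outer loop
vertex -3.007 1.479 -0.639
vertex -2.108 1.618 -0.503
vertex -2.843 2.165 -2.435
endloop
endfacet
facet normal 0.084 0.355 -0.931
outer loop
vertex -1.943 2.305 -2.3
vertex -1.653 0.921 -2.801
vertex -2.843 2.165 -2.435
endloop
endfacet
facet normal -0.194 0.922 0.335
outer loop
vertex -2.843 2.165 -2.435
vertex -2.108 1.618 -0.503
vertex -1.943 2.305 -2.3
endloop
endfacet
facet normal 0.977 0.152 0.147
outer loop
vertex -1.943 2.305 -2.3
vertex -1.817 0.235 -1.005
vertex -1.653 0.921 -2.801
endloop
endfacet
facet normal 0.977 0.152 0.148
outer loop
vertex -2.108 1.618 -0.503
vertex -1.817 0.235 -1.005
vertex -1.943 2.305 -2.3
endloop
endfacet
facet normal -0.498 -0.443 -0.745
outer loop
vertex 1.522 -3.27 -0.53
vertex -0.176 -3.32 0.635
vertex 0.943 -1.334 -1.293
endloop
endfacet
facet normal 0.825 0.024 -0.565
outer loop
vertex 1.476 -0.86 -0.495
vertex 1.522 -3.27 -0.53
vertex 0.943 -1.334 -1.293
endloop
endfacet
facet normal -0.499 -0.442 -0.745
outer loop
vertex 0.943 -1.334 -1.293
vertex -0.176 -3.32 0.635
vertex -0.755 -1.383 -0.127
endloop
endfacet
facet normal -0.268 0.896 -0.353
outer loop
vertex -0.755 -1.383 -0.127
vertex 1.476 -0.86 -0.495
vertex 0.943 -1.334 -1.293
endloop
endfacet
facet normal 0.269 -0.896 0.353
outer loop
vertex 1.522 -3.27 -0.53
vertex 0.357 -2.846 1.433
vertex -0.176 -3.32 0.635
endloop
endfacet
facet normal 0.824 0.024 -0.566
outer loop
vertex 2.055 -2.797 0.267
vertex 1.522 -3.27 -0.53
vertex 1.476 -0.86 -0.495
endloop
endfacet
facet normal 0.268 -0.896 0.353
outer loop
vertex 2.055 -2.797 0.267
vertex 0.357 -2.846 1.433
vertex 1.522 -3.27 -0.53
endloop
endfacet
facet normal -0.825 -0.024 0.565
outer loop
vertex -0.176 -3.32 0.635
vertex 0.357 -2.846 1.433
vertex -0.755 -1.383 -0.127
endloop
endfacet
facet normal -0.268 0.896 -0.353
outer loop
vertex -0.222 -0.91 0.67
vertex 1.476 -0.86 -0.495
vertex -0.755 -1.383 -0.127
endloop
endfacet
facet normal -0.824 -0.024 0.565
outer loop
vertex -0.755 -1.383 -0.127
vertex 0.357 -2.846 1.433
vertex -0.222 -0.91 0.67
endloop
endfacet
facet normal 0.499 0.442 0.746
outer loop
vertex -0.222 -0.91 0.67
vertex 2.055 -2.797 0.267
vertex 1.476 -0.86 -0.495
endloop
endfacet
facet normal 0.499 0.443 0.745
outer loop
vertex 0.357 -2.846 1.433
vertex 2.055 -2.797 0.267
vertex -0.222 -0.91 0.67
endloop
endfacet
facet normal 0.374 -0.331 -0.867
outer loop
vertex 4.043 -0.327 -4.24
vertex 3.519 -0.641 -4.346
vertex 3.661 -0.059 -4.507
endloop
endfacet
facet normal 0.405 0.867 0.290
outer loop
vertex 4.043 -0.327 -4.24
vertex 3.661 -0.059 -4.507
vertex 3.021 -0.199 -3.194
endloop
endfacet
facet normal 0.374 -0.331 -0.867
outer loop
vertex 3.661 -0.059 -4.507
vertex 3.519 -0.641 -4.346
vertex 3.172 -0.229 -4.653
endloop
endfacet
facet normal -0.314 0.948 -0.052
outer loop
vertex 3.661 -0.059 -4.507
vertex 3.172 -0.229 -4.653
vertex 3.021 -0.199 -3.194
endloop
endfacet
facet normal 0.374 -0.331 -0.867
outer loop
vertex 3.172 -0.229 -4.653
vertex 3.519 -0.641 -4.346
vertex 2.944 -0.709 -4.568
endloop
endfacet
facet normal -0.905 0.412 -0.102
outer loop
vertex 3.172 -0.229 -4.653
vertex 2.944 -0.709 -4.568
vertex 3.021 -0.199 -3.194
endloop
endfacet
facet normal 0.374 -0.333 -0.866
outer loop
vertex 2.944 -0.709 -4.568
vertex 3.519 -0.641 -4.346
vertex 3.149 -1.137 -4.315
endloop
endfacet
facet normal -0.924 -0.338 0.177
outer loop
vertex 2.944 -0.709 -4.568
vertex 3.149 -1.137 -4.315
vertex 3.021 -0.199 -3.194
endloop
endfacet
facet normal 0.373 -0.332 -0.866
outer loop
vertex 3.149 -1.137 -4.315
vertex 3.519 -0.641 -4.346
vertex 3.632 -1.192 -4.086
endloop
endfacet
facet normal -0.357 -0.736 0.575
outer loop
vertex 3.149 -1.137 -4.315
vertex 3.632 -1.192 -4.086
vertex 3.021 -0.199 -3.194
endloop
endfacet
facet normal 0.375 -0.332 -0.866
outer loop
vertex 3.632 -1.192 -4.086
vertex 3.519 -0.641 -4.346
vertex 4.03 -0.831 -4.052
endloop
endfacet
facet normal 0.371 -0.484 0.793
outer loop
vertex 3.632 -1.192 -4.086
vertex 4.03 -0.831 -4.052
vertex 3.021 -0.199 -3.194
endloop
endfacet
facet normal 0.374 -0.333 -0.866
outer loop
vertex 4.03 -0.831 -4.052
vertex 3.519 -0.641 -4.346
vertex 4.043 -0.327 -4.24
endloop
endfacet
facet normal 0.710 0.230 0.666
outer loop
vertex 4.03 -0.831 -4.052
vertex 4.043 -0.327 -4.24
vertex 3.021 -0.199 -3.194
endloop
endfacet

endsolid


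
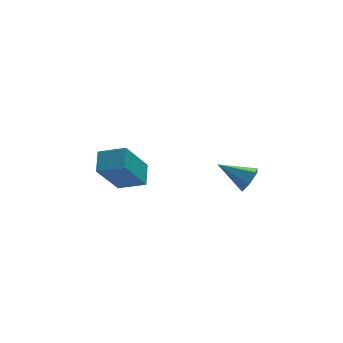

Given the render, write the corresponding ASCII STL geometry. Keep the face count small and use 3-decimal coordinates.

solid 
facet normal -0.816 0.472 -0.335
outer loop
vertex -1.955 -2.439 -1.842
vertex -1.695 -1.65 -1.363
vertex -1.03 -1.866 -3.289
endloop
endfacet
facet normal -0.271 -0.823 -0.499
outer loop
vertex -0.125 -2.39 -2.917
vertex -1.955 -2.439 -1.842
vertex -1.03 -1.866 -3.289
endloop
endfacet
facet normal -0.816 0.472 -0.335
outer loop
vertex -1.03 -1.866 -3.289
vertex -1.695 -1.65 -1.363
vertex -0.77 -1.076 -2.809
endloop
endfacet
facet normal 0.512 0.317 -0.799
outer loop
vertex -0.77 -1.076 -2.809
vertex -0.125 -2.39 -2.917
vertex -1.03 -1.866 -3.289
endloop
endfacet
facet normal -0.512 -0.316 0.799
outer loop
vertex -1.955 -2.439 -1.842
vertex -0.79 -2.174 -0.991
vertex -1.695 -1.65 -1.363
endloop
endfacet
facet normal -0.272 -0.822 -0.500
outer loop
vertex -1.05 -2.964 -1.471
vertex -1.955 -2.439 -1.842
vertex -0.125 -2.39 -2.917
endloop
endfacet
facet normal -0.511 -0.317 0.799
outer loop
vertex -1.05 -2.964 -1.471
vertex -0.79 -2.174 -0.991
vertex -1.955 -2.439 -1.842
endloop
endfacet
facet normal 0.271 0.823 0.500
outer loop
vertex -1.695 -1.65 -1.363
vertex -0.79 -2.174 -0.991
vertex -0.77 -1.076 -2.809
endloop
endfacet
facet normal 0.511 0.317 -0.799
outer loop
vertex 0.135 -1.601 -2.438
vertex -0.125 -2.39 -2.917
vertex -0.77 -1.076 -2.809
endloop
endfacet
facet normal 0.272 0.822 0.500
outer loop
vertex -0.77 -1.076 -2.809
vertex -0.79 -2.174 -0.991
vertex 0.135 -1.601 -2.438
endloop
endfacet
facet normal 0.816 -0.472 0.335
outer loop
vertex 0.135 -1.601 -2.438
vertex -1.05 -2.964 -1.471
vertex -0.125 -2.39 -2.917
endloop
endfacet
facet normal 0.816 -0.472 0.335
outer loop
vertex -0.79 -2.174 -0.991
vertex -1.05 -2.964 -1.471
vertex 0.135 -1.601 -2.438
endloop
endfacet
facet normal 0.765 -0.435 -0.474
outer loop
vertex 3.844 -2.927 -2.684
vertex 3.66 -2.686 -3.202
vertex 4.046 -2.388 -2.853
endloop
endfacet
facet normal 0.239 0.208 0.949
outer loop
vertex 3.844 -2.927 -2.684
vertex 4.046 -2.388 -2.853
vertex 2.62 -2.094 -2.558
endloop
endfacet
facet normal 0.765 -0.437 -0.473
outer loop
vertex 4.046 -2.388 -2.853
vertex 3.66 -2.686 -3.202
vertex 3.863 -2.148 -3.371
endloop
endfacet
facet normal 0.256 0.908 0.331
outer loop
vertex 4.046 -2.388 -2.853
vertex 3.863 -2.148 -3.371
vertex 2.62 -2.094 -2.558
endloop
endfacet
facet normal 0.764 -0.437 -0.474
outer loop
vertex 3.863 -2.148 -3.371
vertex 3.66 -2.686 -3.202
vertex 3.476 -2.446 -3.72
endloop
endfacet
facet normal -0.256 0.857 -0.448
outer loop
vertex 3.863 -2.148 -3.371
vertex 3.476 -2.446 -3.72
vertex 2.62 -2.094 -2.558
endloop
endfacet
facet normal 0.766 -0.435 -0.474
outer loop
vertex 3.476 -2.446 -3.72
vertex 3.66 -2.686 -3.202
vertex 3.274 -2.985 -3.551
endloop
endfacet
facet normal -0.786 0.103 -0.610
outer loop
vertex 3.476 -2.446 -3.72
vertex 3.274 -2.985 -3.551
vertex 2.62 -2.094 -2.558
endloop
endfacet
facet normal 0.766 -0.435 -0.474
outer loop
vertex 3.274 -2.985 -3.551
vertex 3.66 -2.686 -3.202
vertex 3.458 -3.225 -3.033
endloop
endfacet
facet normal -0.802 -0.597 0.008
outer loop
vertex 3.274 -2.985 -3.551
vertex 3.458 -3.225 -3.033
vertex 2.62 -2.094 -2.558
endloop
endfacet
facet normal 0.765 -0.435 -0.474
outer loop
vertex 3.458 -3.225 -3.033
vertex 3.66 -2.686 -3.202
vertex 3.844 -2.927 -2.684
endloop
endfacet
facet normal -0.290 -0.545 0.786
outer loop
vertex 3.458 -3.225 -3.033
vertex 3.844 -2.927 -2.684
vertex 2.62 -2.094 -2.558
endloop
endfacet

endsolid


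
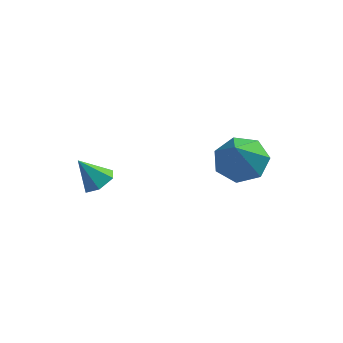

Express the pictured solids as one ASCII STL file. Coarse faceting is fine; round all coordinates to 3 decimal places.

solid 
facet normal -0.030 0.636 -0.771
outer loop
vertex 2.896 2.736 1.0
vertex 2.468 2.014 0.421
vertex 2.012 2.709 1.012
endloop
endfacet
facet normal -0.002 0.459 0.888
outer loop
vertex 2.896 2.736 1.0
vertex 2.012 2.709 1.012
vertex 2.532 0.646 2.079
endloop
endfacet
facet normal -0.030 0.636 -0.771
outer loop
vertex 2.012 2.709 1.012
vertex 2.468 2.014 0.421
vertex 1.471 2.158 0.578
endloop
endfacet
facet normal -0.716 0.170 0.677
outer loop
vertex 2.012 2.709 1.012
vertex 1.471 2.158 0.578
vertex 2.532 0.646 2.079
endloop
endfacet
facet normal -0.029 0.636 -0.771
outer loop
vertex 1.471 2.158 0.578
vertex 2.468 2.014 0.421
vertex 1.681 1.499 0.026
endloop
endfacet
facet normal -0.881 -0.435 0.184
outer loop
vertex 1.471 2.158 0.578
vertex 1.681 1.499 0.026
vertex 2.532 0.646 2.079
endloop
endfacet
facet normal -0.029 0.636 -0.771
outer loop
vertex 1.681 1.499 0.026
vertex 2.468 2.014 0.421
vertex 2.484 1.227 -0.228
endloop
endfacet
facet normal -0.374 -0.901 -0.219
outer loop
vertex 1.681 1.499 0.026
vertex 2.484 1.227 -0.228
vertex 2.532 0.646 2.079
endloop
endfacet
facet normal -0.030 0.636 -0.771
outer loop
vertex 2.484 1.227 -0.228
vertex 2.468 2.014 0.421
vertex 3.275 1.548 0.006
endloop
endfacet
facet normal 0.424 -0.876 -0.230
outer loop
vertex 2.484 1.227 -0.228
vertex 3.275 1.548 0.006
vertex 2.532 0.646 2.079
endloop
endfacet
facet normal -0.029 0.636 -0.771
outer loop
vertex 3.275 1.548 0.006
vertex 2.468 2.014 0.421
vertex 3.459 2.219 0.553
endloop
endfacet
facet normal 0.911 -0.381 0.161
outer loop
vertex 3.275 1.548 0.006
vertex 3.459 2.219 0.553
vertex 2.532 0.646 2.079
endloop
endfacet
facet normal -0.029 0.636 -0.771
outer loop
vertex 3.459 2.219 0.553
vertex 2.468 2.014 0.421
vertex 2.896 2.736 1.0
endloop
endfacet
facet normal 0.721 0.215 0.659
outer loop
vertex 3.459 2.219 0.553
vertex 2.896 2.736 1.0
vertex 2.532 0.646 2.079
endloop
endfacet
facet normal 0.589 0.044 -0.807
outer loop
vertex -1.052 -1.795 1.58
vertex -1.571 -1.673 1.208
vertex -1.24 -1.182 1.476
endloop
endfacet
facet normal 0.438 0.279 0.854
outer loop
vertex -1.052 -1.795 1.58
vertex -1.24 -1.182 1.476
vertex -2.289 -1.727 2.192
endloop
endfacet
facet normal 0.589 0.044 -0.807
outer loop
vertex -1.24 -1.182 1.476
vertex -1.571 -1.673 1.208
vertex -1.759 -1.059 1.104
endloop
endfacet
facet normal -0.131 0.872 0.471
outer loop
vertex -1.24 -1.182 1.476
vertex -1.759 -1.059 1.104
vertex -2.289 -1.727 2.192
endloop
endfacet
facet normal 0.589 0.044 -0.807
outer loop
vertex -1.759 -1.059 1.104
vertex -1.571 -1.673 1.208
vertex -2.09 -1.55 0.836
endloop
endfacet
facet normal -0.817 0.575 -0.045
outer loop
vertex -1.759 -1.059 1.104
vertex -2.09 -1.55 0.836
vertex -2.289 -1.727 2.192
endloop
endfacet
facet normal 0.589 0.046 -0.807
outer loop
vertex -2.09 -1.55 0.836
vertex -1.571 -1.673 1.208
vertex -1.901 -2.164 0.939
endloop
endfacet
facet normal -0.932 -0.317 -0.178
outer loop
vertex -2.09 -1.55 0.836
vertex -1.901 -2.164 0.939
vertex -2.289 -1.727 2.192
endloop
endfacet
facet normal 0.590 0.045 -0.806
outer loop
vertex -1.901 -2.164 0.939
vertex -1.571 -1.673 1.208
vertex -1.383 -2.286 1.311
endloop
endfacet
facet normal -0.362 -0.909 0.205
outer loop
vertex -1.901 -2.164 0.939
vertex -1.383 -2.286 1.311
vertex -2.289 -1.727 2.192
endloop
endfacet
facet normal 0.589 0.045 -0.807
outer loop
vertex -1.383 -2.286 1.311
vertex -1.571 -1.673 1.208
vertex -1.052 -1.795 1.58
endloop
endfacet
facet normal 0.323 -0.613 0.721
outer loop
vertex -1.383 -2.286 1.311
vertex -1.052 -1.795 1.58
vertex -2.289 -1.727 2.192
endloop
endfacet

endsolid


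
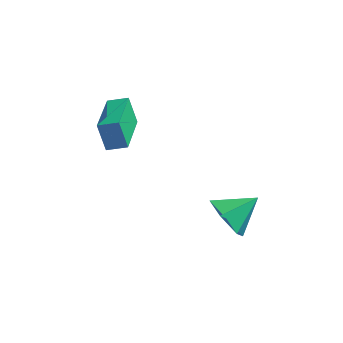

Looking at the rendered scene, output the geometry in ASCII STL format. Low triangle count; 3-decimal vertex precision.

solid 
facet normal -0.641 -0.593 -0.488
outer loop
vertex 2.499 -2.393 -1.271
vertex 1.803 -2.213 -0.576
vertex 1.87 -1.623 -1.381
endloop
endfacet
facet normal 0.706 0.506 -0.496
outer loop
vertex 2.499 -2.393 -1.271
vertex 1.87 -1.623 -1.381
vertex 2.737 -1.347 0.136
endloop
endfacet
facet normal -0.640 -0.593 -0.488
outer loop
vertex 1.87 -1.623 -1.381
vertex 1.803 -2.213 -0.576
vertex 1.174 -1.443 -0.687
endloop
endfacet
facet normal 0.048 0.978 -0.205
outer loop
vertex 1.87 -1.623 -1.381
vertex 1.174 -1.443 -0.687
vertex 2.737 -1.347 0.136
endloop
endfacet
facet normal -0.640 -0.593 -0.489
outer loop
vertex 1.174 -1.443 -0.687
vertex 1.803 -2.213 -0.576
vertex 1.106 -2.033 0.118
endloop
endfacet
facet normal -0.332 0.774 0.539
outer loop
vertex 1.174 -1.443 -0.687
vertex 1.106 -2.033 0.118
vertex 2.737 -1.347 0.136
endloop
endfacet
facet normal -0.640 -0.593 -0.489
outer loop
vertex 1.106 -2.033 0.118
vertex 1.803 -2.213 -0.576
vertex 1.735 -2.803 0.229
endloop
endfacet
facet normal -0.053 0.100 0.994
outer loop
vertex 1.106 -2.033 0.118
vertex 1.735 -2.803 0.229
vertex 2.737 -1.347 0.136
endloop
endfacet
facet normal -0.640 -0.593 -0.489
outer loop
vertex 1.735 -2.803 0.229
vertex 1.803 -2.213 -0.576
vertex 2.432 -2.983 -0.466
endloop
endfacet
facet normal 0.606 -0.372 0.704
outer loop
vertex 1.735 -2.803 0.229
vertex 2.432 -2.983 -0.466
vertex 2.737 -1.347 0.136
endloop
endfacet
facet normal -0.641 -0.593 -0.488
outer loop
vertex 2.432 -2.983 -0.466
vertex 1.803 -2.213 -0.576
vertex 2.499 -2.393 -1.271
endloop
endfacet
facet normal 0.985 -0.168 -0.041
outer loop
vertex 2.432 -2.983 -0.466
vertex 2.499 -2.393 -1.271
vertex 2.737 -1.347 0.136
endloop
endfacet
facet normal -0.929 -0.231 -0.289
outer loop
vertex -3.049 -2.354 3.727
vertex -3.371 -0.4 3.198
vertex -2.64 -2.592 2.602
endloop
endfacet
facet normal 0.157 -0.953 0.259
outer loop
vertex -1.869 -2.4 2.842
vertex -3.049 -2.354 3.727
vertex -2.64 -2.592 2.602
endloop
endfacet
facet normal -0.929 -0.231 -0.289
outer loop
vertex -2.64 -2.592 2.602
vertex -3.371 -0.4 3.198
vertex -2.962 -0.638 2.073
endloop
endfacet
facet normal 0.335 -0.194 -0.922
outer loop
vertex -2.962 -0.638 2.073
vertex -1.869 -2.4 2.842
vertex -2.64 -2.592 2.602
endloop
endfacet
facet normal -0.335 0.194 0.922
outer loop
vertex -3.049 -2.354 3.727
vertex -2.6 -0.208 3.438
vertex -3.371 -0.4 3.198
endloop
endfacet
facet normal 0.157 -0.953 0.259
outer loop
vertex -2.278 -2.162 3.967
vertex -3.049 -2.354 3.727
vertex -1.869 -2.4 2.842
endloop
endfacet
facet normal -0.335 0.194 0.922
outer loop
vertex -2.278 -2.162 3.967
vertex -2.6 -0.208 3.438
vertex -3.049 -2.354 3.727
endloop
endfacet
facet normal -0.157 0.953 -0.259
outer loop
vertex -3.371 -0.4 3.198
vertex -2.6 -0.208 3.438
vertex -2.962 -0.638 2.073
endloop
endfacet
facet normal 0.335 -0.194 -0.922
outer loop
vertex -2.191 -0.446 2.313
vertex -1.869 -2.4 2.842
vertex -2.962 -0.638 2.073
endloop
endfacet
facet normal -0.157 0.953 -0.259
outer loop
vertex -2.962 -0.638 2.073
vertex -2.6 -0.208 3.438
vertex -2.191 -0.446 2.313
endloop
endfacet
facet normal 0.929 0.231 0.289
outer loop
vertex -2.191 -0.446 2.313
vertex -2.278 -2.162 3.967
vertex -1.869 -2.4 2.842
endloop
endfacet
facet normal 0.929 0.231 0.289
outer loop
vertex -2.6 -0.208 3.438
vertex -2.278 -2.162 3.967
vertex -2.191 -0.446 2.313
endloop
endfacet

endsolid


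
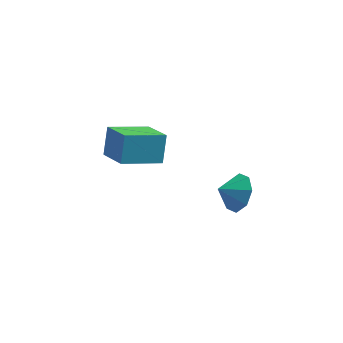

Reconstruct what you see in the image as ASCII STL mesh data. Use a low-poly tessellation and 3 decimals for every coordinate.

solid 
facet normal 0.784 0.316 -0.534
outer loop
vertex 4.91 -1.63 2.654
vertex 4.29 -1.221 1.985
vertex 4.733 -0.905 2.823
endloop
endfacet
facet normal -0.077 -0.244 0.967
outer loop
vertex 4.91 -1.63 2.654
vertex 4.733 -0.905 2.823
vertex 3.45 -1.559 2.555
endloop
endfacet
facet normal 0.785 0.315 -0.534
outer loop
vertex 4.733 -0.905 2.823
vertex 4.29 -1.221 1.985
vertex 4.297 -0.365 2.501
endloop
endfacet
facet normal -0.328 0.274 0.904
outer loop
vertex 4.733 -0.905 2.823
vertex 4.297 -0.365 2.501
vertex 3.45 -1.559 2.555
endloop
endfacet
facet normal 0.784 0.316 -0.534
outer loop
vertex 4.297 -0.365 2.501
vertex 4.29 -1.221 1.985
vertex 3.856 -0.327 1.876
endloop
endfacet
facet normal -0.687 0.511 0.516
outer loop
vertex 4.297 -0.365 2.501
vertex 3.856 -0.327 1.876
vertex 3.45 -1.559 2.555
endloop
endfacet
facet normal 0.785 0.316 -0.533
outer loop
vertex 3.856 -0.327 1.876
vertex 4.29 -1.221 1.985
vertex 3.67 -0.812 1.315
endloop
endfacet
facet normal -0.944 0.328 0.030
outer loop
vertex 3.856 -0.327 1.876
vertex 3.67 -0.812 1.315
vertex 3.45 -1.559 2.555
endloop
endfacet
facet normal 0.785 0.316 -0.534
outer loop
vertex 3.67 -0.812 1.315
vertex 4.29 -1.221 1.985
vertex 3.847 -1.538 1.146
endloop
endfacet
facet normal -0.948 -0.168 -0.270
outer loop
vertex 3.67 -0.812 1.315
vertex 3.847 -1.538 1.146
vertex 3.45 -1.559 2.555
endloop
endfacet
facet normal 0.785 0.315 -0.534
outer loop
vertex 3.847 -1.538 1.146
vertex 4.29 -1.221 1.985
vertex 4.283 -2.078 1.468
endloop
endfacet
facet normal -0.697 -0.686 -0.207
outer loop
vertex 3.847 -1.538 1.146
vertex 4.283 -2.078 1.468
vertex 3.45 -1.559 2.555
endloop
endfacet
facet normal 0.785 0.315 -0.533
outer loop
vertex 4.283 -2.078 1.468
vertex 4.29 -1.221 1.985
vertex 4.723 -2.116 2.093
endloop
endfacet
facet normal -0.338 -0.923 0.182
outer loop
vertex 4.283 -2.078 1.468
vertex 4.723 -2.116 2.093
vertex 3.45 -1.559 2.555
endloop
endfacet
facet normal 0.784 0.315 -0.534
outer loop
vertex 4.723 -2.116 2.093
vertex 4.29 -1.221 1.985
vertex 4.91 -1.63 2.654
endloop
endfacet
facet normal -0.081 -0.740 0.668
outer loop
vertex 4.723 -2.116 2.093
vertex 4.91 -1.63 2.654
vertex 3.45 -1.559 2.555
endloop
endfacet
facet normal -0.523 0.740 -0.423
outer loop
vertex -2.011 4.456 0.503
vertex -0.201 5.336 -0.195
vertex -2.116 3.639 -0.798
endloop
endfacet
facet normal -0.850 -0.413 0.328
outer loop
vertex -1.159 2.284 -0.025
vertex -2.011 4.456 0.503
vertex -2.116 3.639 -0.798
endloop
endfacet
facet normal -0.523 0.740 -0.423
outer loop
vertex -2.116 3.639 -0.798
vertex -0.201 5.336 -0.195
vertex -0.306 4.519 -1.496
endloop
endfacet
facet normal -0.068 -0.530 -0.845
outer loop
vertex -0.306 4.519 -1.496
vertex -1.159 2.284 -0.025
vertex -2.116 3.639 -0.798
endloop
endfacet
facet normal 0.068 0.530 0.845
outer loop
vertex -2.011 4.456 0.503
vertex 0.756 3.981 0.578
vertex -0.201 5.336 -0.195
endloop
endfacet
facet normal -0.850 -0.413 0.328
outer loop
vertex -1.054 3.101 1.276
vertex -2.011 4.456 0.503
vertex -1.159 2.284 -0.025
endloop
endfacet
facet normal 0.068 0.530 0.845
outer loop
vertex -1.054 3.101 1.276
vertex 0.756 3.981 0.578
vertex -2.011 4.456 0.503
endloop
endfacet
facet normal 0.850 0.413 -0.328
outer loop
vertex -0.201 5.336 -0.195
vertex 0.756 3.981 0.578
vertex -0.306 4.519 -1.496
endloop
endfacet
facet normal -0.068 -0.530 -0.845
outer loop
vertex 0.651 3.164 -0.723
vertex -1.159 2.284 -0.025
vertex -0.306 4.519 -1.496
endloop
endfacet
facet normal 0.850 0.413 -0.328
outer loop
vertex -0.306 4.519 -1.496
vertex 0.756 3.981 0.578
vertex 0.651 3.164 -0.723
endloop
endfacet
facet normal 0.523 -0.740 0.423
outer loop
vertex 0.651 3.164 -0.723
vertex -1.054 3.101 1.276
vertex -1.159 2.284 -0.025
endloop
endfacet
facet normal 0.523 -0.740 0.423
outer loop
vertex 0.756 3.981 0.578
vertex -1.054 3.101 1.276
vertex 0.651 3.164 -0.723
endloop
endfacet

endsolid


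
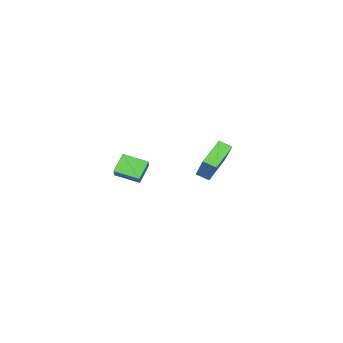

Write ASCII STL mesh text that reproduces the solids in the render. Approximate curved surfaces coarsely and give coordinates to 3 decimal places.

solid 
facet normal -0.390 -0.535 -0.749
outer loop
vertex -4.019 1.985 -1.865
vertex -4.301 2.673 -2.21
vertex -2.473 2.155 -2.791
endloop
endfacet
facet normal 0.344 -0.840 0.420
outer loop
vertex -1.619 3.327 -1.15
vertex -4.019 1.985 -1.865
vertex -2.473 2.155 -2.791
endloop
endfacet
facet normal -0.390 -0.535 -0.749
outer loop
vertex -2.473 2.155 -2.791
vertex -4.301 2.673 -2.21
vertex -2.755 2.843 -3.136
endloop
endfacet
facet normal 0.854 0.094 -0.511
outer loop
vertex -2.755 2.843 -3.136
vertex -1.619 3.327 -1.15
vertex -2.473 2.155 -2.791
endloop
endfacet
facet normal -0.854 -0.094 0.511
outer loop
vertex -4.019 1.985 -1.865
vertex -3.447 3.845 -0.569
vertex -4.301 2.673 -2.21
endloop
endfacet
facet normal 0.344 -0.840 0.420
outer loop
vertex -3.165 3.157 -0.224
vertex -4.019 1.985 -1.865
vertex -1.619 3.327 -1.15
endloop
endfacet
facet normal -0.854 -0.094 0.511
outer loop
vertex -3.165 3.157 -0.224
vertex -3.447 3.845 -0.569
vertex -4.019 1.985 -1.865
endloop
endfacet
facet normal -0.344 0.840 -0.420
outer loop
vertex -4.301 2.673 -2.21
vertex -3.447 3.845 -0.569
vertex -2.755 2.843 -3.136
endloop
endfacet
facet normal 0.854 0.094 -0.511
outer loop
vertex -1.901 4.015 -1.495
vertex -1.619 3.327 -1.15
vertex -2.755 2.843 -3.136
endloop
endfacet
facet normal -0.344 0.840 -0.420
outer loop
vertex -2.755 2.843 -3.136
vertex -3.447 3.845 -0.569
vertex -1.901 4.015 -1.495
endloop
endfacet
facet normal 0.390 0.535 0.749
outer loop
vertex -1.901 4.015 -1.495
vertex -3.165 3.157 -0.224
vertex -1.619 3.327 -1.15
endloop
endfacet
facet normal 0.390 0.535 0.749
outer loop
vertex -3.447 3.845 -0.569
vertex -3.165 3.157 -0.224
vertex -1.901 4.015 -1.495
endloop
endfacet
facet normal -0.596 -0.499 -0.629
outer loop
vertex 2.888 1.776 0.263
vertex 2.3 2.973 -0.13
vertex 3.714 1.893 -0.613
endloop
endfacet
facet normal 0.422 -0.861 0.283
outer loop
vertex 4.4 2.467 0.11
vertex 2.888 1.776 0.263
vertex 3.714 1.893 -0.613
endloop
endfacet
facet normal -0.596 -0.499 -0.629
outer loop
vertex 3.714 1.893 -0.613
vertex 2.3 2.973 -0.13
vertex 3.126 3.09 -1.006
endloop
endfacet
facet normal 0.682 0.097 -0.725
outer loop
vertex 3.126 3.09 -1.006
vertex 4.4 2.467 0.11
vertex 3.714 1.893 -0.613
endloop
endfacet
facet normal -0.682 -0.097 0.725
outer loop
vertex 2.888 1.776 0.263
vertex 2.986 3.547 0.593
vertex 2.3 2.973 -0.13
endloop
endfacet
facet normal 0.422 -0.861 0.283
outer loop
vertex 3.574 2.35 0.986
vertex 2.888 1.776 0.263
vertex 4.4 2.467 0.11
endloop
endfacet
facet normal -0.682 -0.097 0.725
outer loop
vertex 3.574 2.35 0.986
vertex 2.986 3.547 0.593
vertex 2.888 1.776 0.263
endloop
endfacet
facet normal -0.422 0.861 -0.283
outer loop
vertex 2.3 2.973 -0.13
vertex 2.986 3.547 0.593
vertex 3.126 3.09 -1.006
endloop
endfacet
facet normal 0.682 0.097 -0.725
outer loop
vertex 3.812 3.664 -0.283
vertex 4.4 2.467 0.11
vertex 3.126 3.09 -1.006
endloop
endfacet
facet normal -0.422 0.861 -0.283
outer loop
vertex 3.126 3.09 -1.006
vertex 2.986 3.547 0.593
vertex 3.812 3.664 -0.283
endloop
endfacet
facet normal 0.596 0.499 0.629
outer loop
vertex 3.812 3.664 -0.283
vertex 3.574 2.35 0.986
vertex 4.4 2.467 0.11
endloop
endfacet
facet normal 0.596 0.499 0.629
outer loop
vertex 2.986 3.547 0.593
vertex 3.574 2.35 0.986
vertex 3.812 3.664 -0.283
endloop
endfacet

endsolid


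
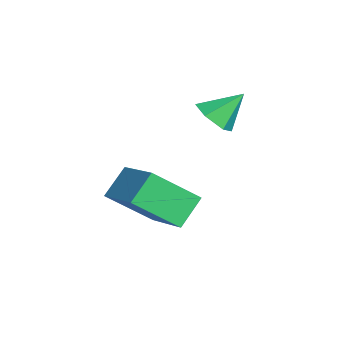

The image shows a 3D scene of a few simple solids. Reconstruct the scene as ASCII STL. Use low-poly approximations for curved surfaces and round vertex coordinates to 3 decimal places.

solid 
facet normal -0.504 0.542 0.673
outer loop
vertex -2.021 -2.474 -3.271
vertex -0.199 -1.818 -2.434
vertex -2.011 -1.006 -4.445
endloop
endfacet
facet normal -0.864 -0.311 -0.397
outer loop
vertex -1.381 -1.682 -5.286
vertex -2.021 -2.474 -3.271
vertex -2.011 -1.006 -4.445
endloop
endfacet
facet normal -0.504 0.541 0.673
outer loop
vertex -2.011 -1.006 -4.445
vertex -0.199 -1.818 -2.434
vertex -0.189 -0.349 -3.608
endloop
endfacet
facet normal 0.005 0.781 -0.624
outer loop
vertex -0.189 -0.349 -3.608
vertex -1.381 -1.682 -5.286
vertex -2.011 -1.006 -4.445
endloop
endfacet
facet normal -0.005 -0.781 0.624
outer loop
vertex -2.021 -2.474 -3.271
vertex 0.431 -2.494 -3.275
vertex -0.199 -1.818 -2.434
endloop
endfacet
facet normal -0.864 -0.311 -0.397
outer loop
vertex -1.391 -3.151 -4.112
vertex -2.021 -2.474 -3.271
vertex -1.381 -1.682 -5.286
endloop
endfacet
facet normal -0.005 -0.781 0.625
outer loop
vertex -1.391 -3.151 -4.112
vertex 0.431 -2.494 -3.275
vertex -2.021 -2.474 -3.271
endloop
endfacet
facet normal 0.864 0.311 0.397
outer loop
vertex -0.199 -1.818 -2.434
vertex 0.431 -2.494 -3.275
vertex -0.189 -0.349 -3.608
endloop
endfacet
facet normal 0.006 0.781 -0.624
outer loop
vertex 0.441 -1.026 -4.449
vertex -1.381 -1.682 -5.286
vertex -0.189 -0.349 -3.608
endloop
endfacet
facet normal 0.864 0.311 0.396
outer loop
vertex -0.189 -0.349 -3.608
vertex 0.431 -2.494 -3.275
vertex 0.441 -1.026 -4.449
endloop
endfacet
facet normal 0.504 -0.541 -0.673
outer loop
vertex 0.441 -1.026 -4.449
vertex -1.391 -3.151 -4.112
vertex -1.381 -1.682 -5.286
endloop
endfacet
facet normal 0.504 -0.541 -0.673
outer loop
vertex 0.431 -2.494 -3.275
vertex -1.391 -3.151 -4.112
vertex 0.441 -1.026 -4.449
endloop
endfacet
facet normal 0.101 -0.711 -0.696
outer loop
vertex -1.176 0.402 -1.291
vertex -1.904 0.205 -1.196
vertex -1.718 0.734 -1.709
endloop
endfacet
facet normal 0.575 0.812 -0.100
outer loop
vertex -1.176 0.402 -1.291
vertex -1.718 0.734 -1.709
vertex -2.036 1.135 -0.284
endloop
endfacet
facet normal 0.102 -0.711 -0.696
outer loop
vertex -1.718 0.734 -1.709
vertex -1.904 0.205 -1.196
vertex -2.445 0.536 -1.613
endloop
endfacet
facet normal -0.288 0.903 -0.318
outer loop
vertex -1.718 0.734 -1.709
vertex -2.445 0.536 -1.613
vertex -2.036 1.135 -0.284
endloop
endfacet
facet normal 0.102 -0.711 -0.696
outer loop
vertex -2.445 0.536 -1.613
vertex -1.904 0.205 -1.196
vertex -2.631 0.007 -1.1
endloop
endfacet
facet normal -0.907 0.410 0.094
outer loop
vertex -2.445 0.536 -1.613
vertex -2.631 0.007 -1.1
vertex -2.036 1.135 -0.284
endloop
endfacet
facet normal 0.101 -0.710 -0.697
outer loop
vertex -2.631 0.007 -1.1
vertex -1.904 0.205 -1.196
vertex -2.09 -0.325 -0.683
endloop
endfacet
facet normal -0.666 -0.174 0.726
outer loop
vertex -2.631 0.007 -1.1
vertex -2.09 -0.325 -0.683
vertex -2.036 1.135 -0.284
endloop
endfacet
facet normal 0.101 -0.710 -0.697
outer loop
vertex -2.09 -0.325 -0.683
vertex -1.904 0.205 -1.196
vertex -1.362 -0.127 -0.779
endloop
endfacet
facet normal 0.197 -0.265 0.944
outer loop
vertex -2.09 -0.325 -0.683
vertex -1.362 -0.127 -0.779
vertex -2.036 1.135 -0.284
endloop
endfacet
facet normal 0.101 -0.710 -0.697
outer loop
vertex -1.362 -0.127 -0.779
vertex -1.904 0.205 -1.196
vertex -1.176 0.402 -1.291
endloop
endfacet
facet normal 0.816 0.227 0.531
outer loop
vertex -1.362 -0.127 -0.779
vertex -1.176 0.402 -1.291
vertex -2.036 1.135 -0.284
endloop
endfacet

endsolid


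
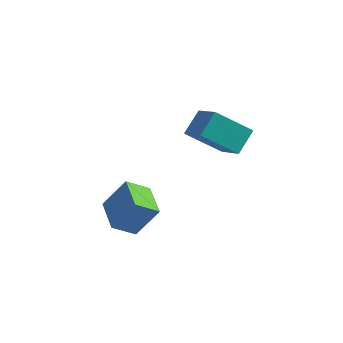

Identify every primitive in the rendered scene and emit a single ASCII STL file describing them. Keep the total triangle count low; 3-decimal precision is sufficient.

solid 
facet normal -0.669 -0.431 0.605
outer loop
vertex 2.906 0.423 4.013
vertex 1.776 1.214 3.328
vertex 2.753 -0.534 3.162
endloop
endfacet
facet normal 0.734 -0.513 0.445
outer loop
vertex 4.024 0.286 2.012
vertex 2.906 0.423 4.013
vertex 2.753 -0.534 3.162
endloop
endfacet
facet normal -0.669 -0.431 0.605
outer loop
vertex 2.753 -0.534 3.162
vertex 1.776 1.214 3.328
vertex 1.623 0.257 2.477
endloop
endfacet
facet normal -0.119 -0.742 -0.660
outer loop
vertex 1.623 0.257 2.477
vertex 4.024 0.286 2.012
vertex 2.753 -0.534 3.162
endloop
endfacet
facet normal 0.119 0.742 0.660
outer loop
vertex 2.906 0.423 4.013
vertex 3.047 2.034 2.178
vertex 1.776 1.214 3.328
endloop
endfacet
facet normal 0.734 -0.513 0.445
outer loop
vertex 4.177 1.243 2.863
vertex 2.906 0.423 4.013
vertex 4.024 0.286 2.012
endloop
endfacet
facet normal 0.119 0.742 0.660
outer loop
vertex 4.177 1.243 2.863
vertex 3.047 2.034 2.178
vertex 2.906 0.423 4.013
endloop
endfacet
facet normal -0.734 0.513 -0.445
outer loop
vertex 1.776 1.214 3.328
vertex 3.047 2.034 2.178
vertex 1.623 0.257 2.477
endloop
endfacet
facet normal -0.119 -0.742 -0.660
outer loop
vertex 2.894 1.077 1.327
vertex 4.024 0.286 2.012
vertex 1.623 0.257 2.477
endloop
endfacet
facet normal -0.734 0.513 -0.445
outer loop
vertex 1.623 0.257 2.477
vertex 3.047 2.034 2.178
vertex 2.894 1.077 1.327
endloop
endfacet
facet normal 0.669 0.431 -0.605
outer loop
vertex 2.894 1.077 1.327
vertex 4.177 1.243 2.863
vertex 4.024 0.286 2.012
endloop
endfacet
facet normal 0.669 0.431 -0.605
outer loop
vertex 3.047 2.034 2.178
vertex 4.177 1.243 2.863
vertex 2.894 1.077 1.327
endloop
endfacet
facet normal -0.664 0.730 0.161
outer loop
vertex 0.74 -2.901 1.27
vertex 1.394 -2.163 0.622
vertex -0.063 -3.341 -0.042
endloop
endfacet
facet normal -0.554 -0.625 0.549
outer loop
vertex 1.006 -4.517 -0.302
vertex 0.74 -2.901 1.27
vertex -0.063 -3.341 -0.042
endloop
endfacet
facet normal -0.664 0.730 0.161
outer loop
vertex -0.063 -3.341 -0.042
vertex 1.394 -2.163 0.622
vertex 0.591 -2.603 -0.69
endloop
endfacet
facet normal -0.502 -0.275 -0.820
outer loop
vertex 0.591 -2.603 -0.69
vertex 1.006 -4.517 -0.302
vertex -0.063 -3.341 -0.042
endloop
endfacet
facet normal 0.502 0.275 0.820
outer loop
vertex 0.74 -2.901 1.27
vertex 2.463 -3.339 0.362
vertex 1.394 -2.163 0.622
endloop
endfacet
facet normal -0.554 -0.625 0.549
outer loop
vertex 1.809 -4.077 1.01
vertex 0.74 -2.901 1.27
vertex 1.006 -4.517 -0.302
endloop
endfacet
facet normal 0.502 0.275 0.820
outer loop
vertex 1.809 -4.077 1.01
vertex 2.463 -3.339 0.362
vertex 0.74 -2.901 1.27
endloop
endfacet
facet normal 0.554 0.625 -0.549
outer loop
vertex 1.394 -2.163 0.622
vertex 2.463 -3.339 0.362
vertex 0.591 -2.603 -0.69
endloop
endfacet
facet normal -0.502 -0.275 -0.820
outer loop
vertex 1.66 -3.779 -0.95
vertex 1.006 -4.517 -0.302
vertex 0.591 -2.603 -0.69
endloop
endfacet
facet normal 0.554 0.625 -0.549
outer loop
vertex 0.591 -2.603 -0.69
vertex 2.463 -3.339 0.362
vertex 1.66 -3.779 -0.95
endloop
endfacet
facet normal 0.664 -0.730 -0.161
outer loop
vertex 1.66 -3.779 -0.95
vertex 1.809 -4.077 1.01
vertex 1.006 -4.517 -0.302
endloop
endfacet
facet normal 0.664 -0.730 -0.161
outer loop
vertex 2.463 -3.339 0.362
vertex 1.809 -4.077 1.01
vertex 1.66 -3.779 -0.95
endloop
endfacet

endsolid
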